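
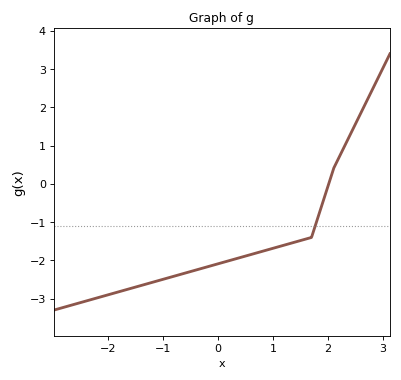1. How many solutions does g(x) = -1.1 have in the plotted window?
1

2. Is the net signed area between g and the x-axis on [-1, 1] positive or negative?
negative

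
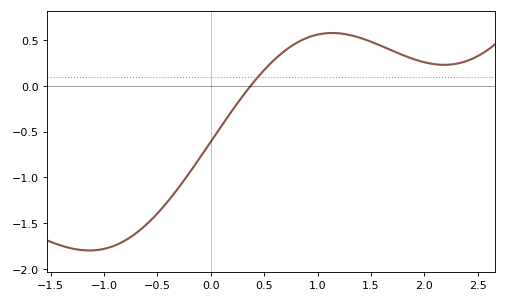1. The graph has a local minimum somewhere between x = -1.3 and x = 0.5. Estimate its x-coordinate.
-1.1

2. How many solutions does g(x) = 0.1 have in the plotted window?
1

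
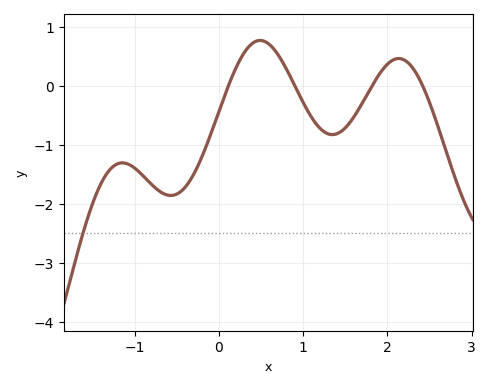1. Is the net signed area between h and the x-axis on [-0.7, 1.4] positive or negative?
negative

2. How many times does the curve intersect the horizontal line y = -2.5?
1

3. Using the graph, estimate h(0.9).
0.003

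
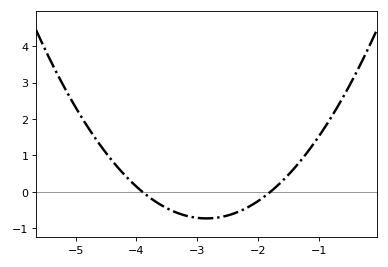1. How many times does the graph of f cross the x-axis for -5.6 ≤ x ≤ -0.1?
2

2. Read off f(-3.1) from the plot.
-0.7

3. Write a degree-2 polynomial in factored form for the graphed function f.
y = 0.66(x + 3.9)(x + 1.8)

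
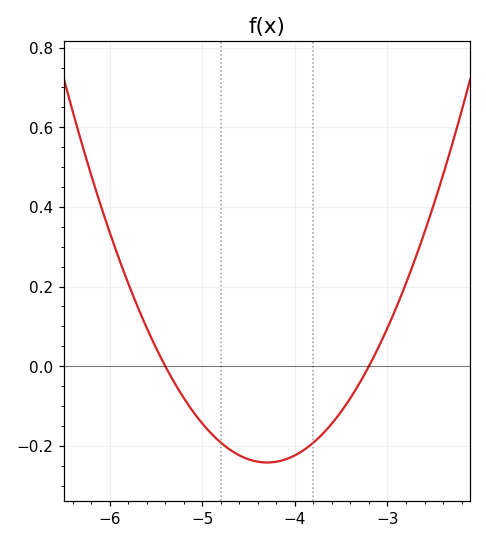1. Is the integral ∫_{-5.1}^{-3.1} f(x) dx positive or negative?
negative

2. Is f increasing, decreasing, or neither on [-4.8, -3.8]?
neither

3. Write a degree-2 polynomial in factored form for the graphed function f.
y = 0.2(x + 5.4)(x + 3.2)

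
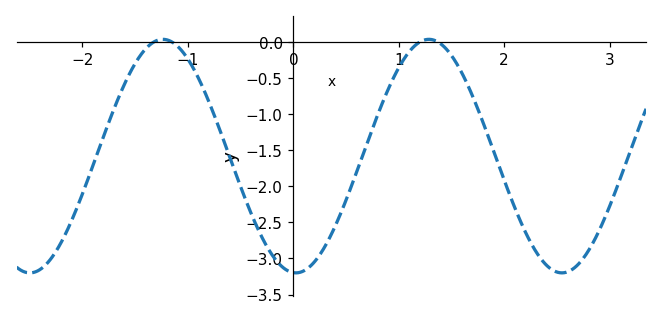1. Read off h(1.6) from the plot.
-0.43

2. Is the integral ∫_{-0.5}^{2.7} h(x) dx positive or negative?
negative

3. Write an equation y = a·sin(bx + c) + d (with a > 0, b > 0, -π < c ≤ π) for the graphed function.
y = 1.62sin(2.49x - 1.63) - 1.58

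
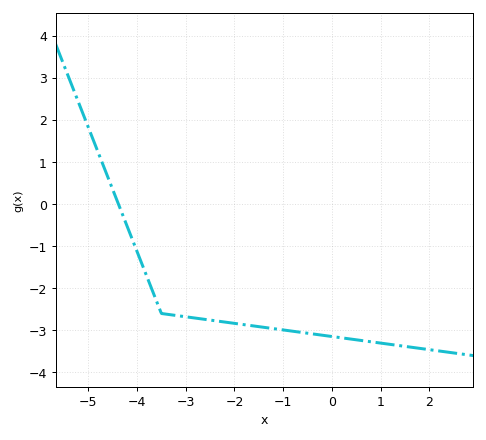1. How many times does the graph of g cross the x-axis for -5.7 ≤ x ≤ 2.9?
1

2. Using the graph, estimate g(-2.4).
-2.77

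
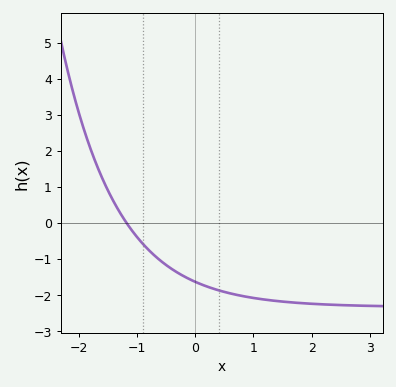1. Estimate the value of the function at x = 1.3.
-2.1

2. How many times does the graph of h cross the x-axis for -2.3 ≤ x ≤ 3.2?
1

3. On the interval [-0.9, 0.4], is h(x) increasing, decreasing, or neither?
decreasing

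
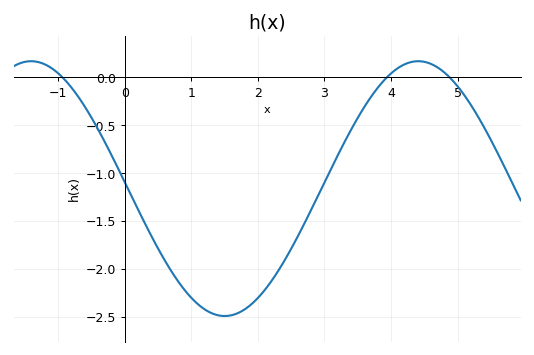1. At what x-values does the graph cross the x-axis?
-0.935, 3.94, 4.88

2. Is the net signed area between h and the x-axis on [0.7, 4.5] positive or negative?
negative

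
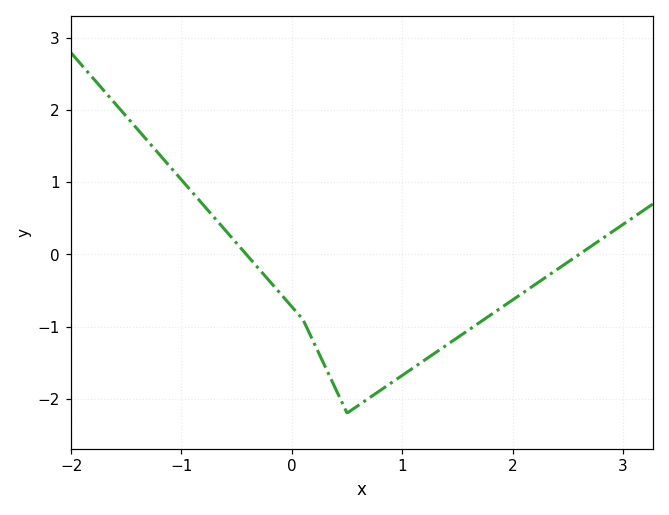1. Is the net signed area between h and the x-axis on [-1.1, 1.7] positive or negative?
negative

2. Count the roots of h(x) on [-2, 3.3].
2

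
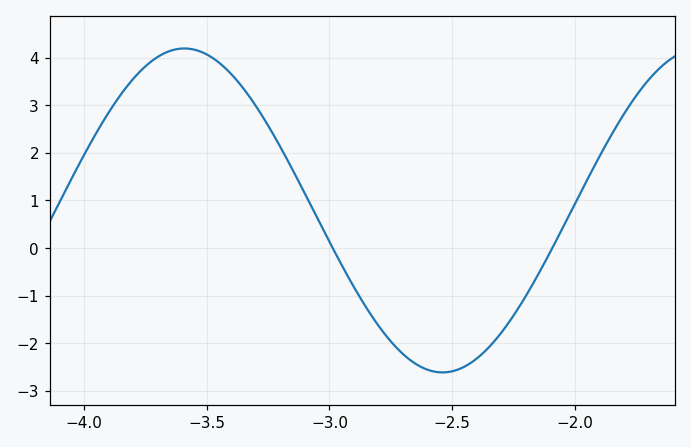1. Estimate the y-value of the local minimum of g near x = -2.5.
-2.6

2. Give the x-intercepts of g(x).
-3, -2.1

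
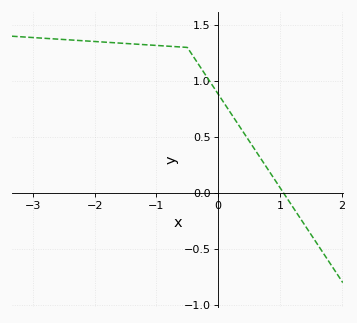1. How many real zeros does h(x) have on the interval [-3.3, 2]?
1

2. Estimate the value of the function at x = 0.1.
0.8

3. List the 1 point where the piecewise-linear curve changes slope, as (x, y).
(-0.5, 1.3)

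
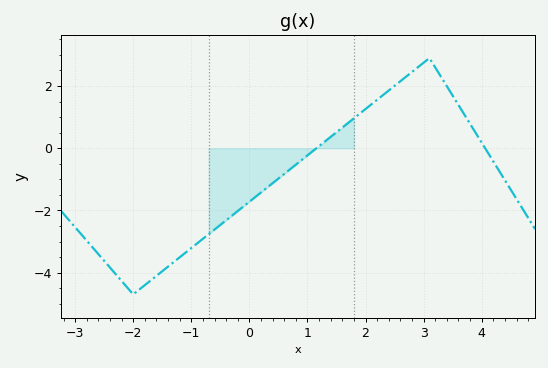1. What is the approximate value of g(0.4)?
-1.12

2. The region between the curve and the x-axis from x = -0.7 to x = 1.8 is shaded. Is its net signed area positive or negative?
negative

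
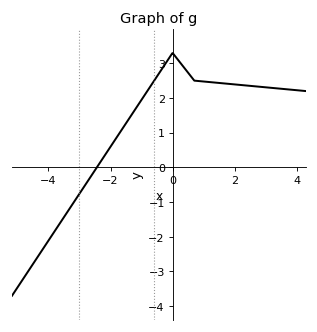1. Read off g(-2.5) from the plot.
-0.081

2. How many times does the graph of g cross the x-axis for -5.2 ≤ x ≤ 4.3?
1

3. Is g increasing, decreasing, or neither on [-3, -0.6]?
increasing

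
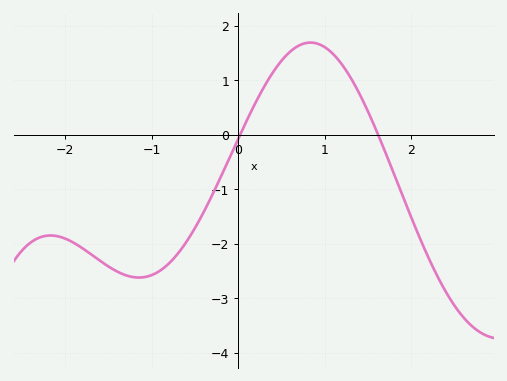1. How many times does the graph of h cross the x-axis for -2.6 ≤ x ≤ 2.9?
2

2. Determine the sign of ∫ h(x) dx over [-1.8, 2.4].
negative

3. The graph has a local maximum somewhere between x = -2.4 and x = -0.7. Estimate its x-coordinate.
-2.2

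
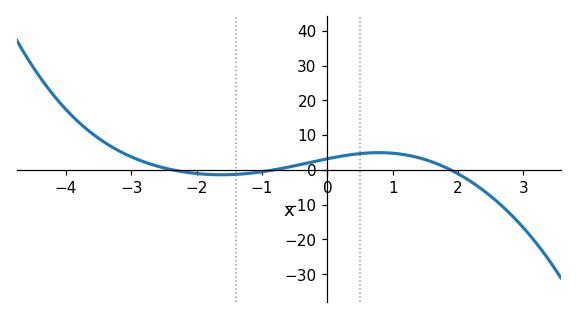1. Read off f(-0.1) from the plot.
2.79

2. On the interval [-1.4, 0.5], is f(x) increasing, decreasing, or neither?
increasing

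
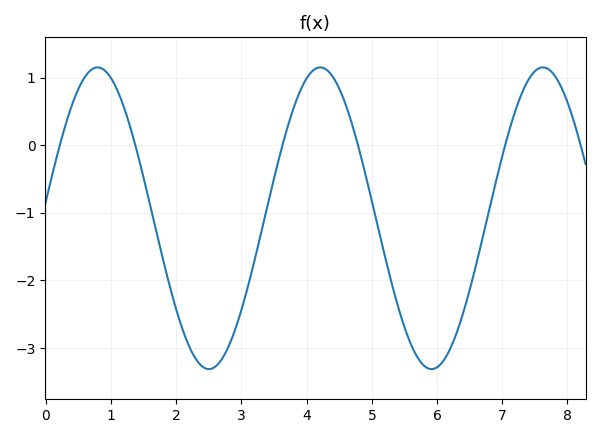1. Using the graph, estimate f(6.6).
-1.8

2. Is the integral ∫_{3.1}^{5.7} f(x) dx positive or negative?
negative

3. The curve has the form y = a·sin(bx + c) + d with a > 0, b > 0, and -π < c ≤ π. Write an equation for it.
y = 2.23sin(1.8x + 0.11) - 1.08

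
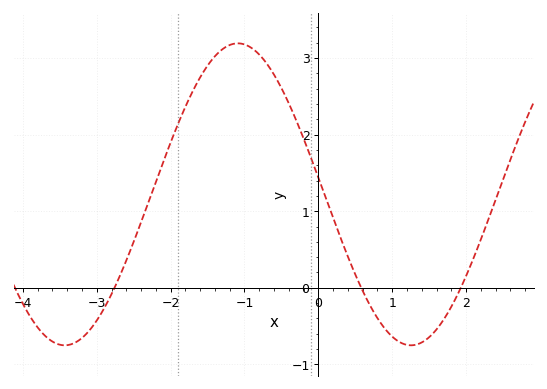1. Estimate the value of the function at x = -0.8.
3.04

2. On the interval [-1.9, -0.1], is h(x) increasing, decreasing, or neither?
neither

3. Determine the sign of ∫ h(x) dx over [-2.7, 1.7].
positive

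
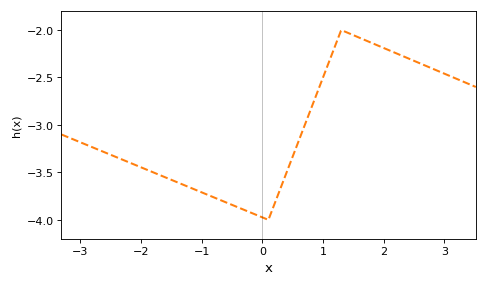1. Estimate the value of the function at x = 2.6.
-2.35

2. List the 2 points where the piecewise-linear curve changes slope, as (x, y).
(0.1, -4); (1.3, -2)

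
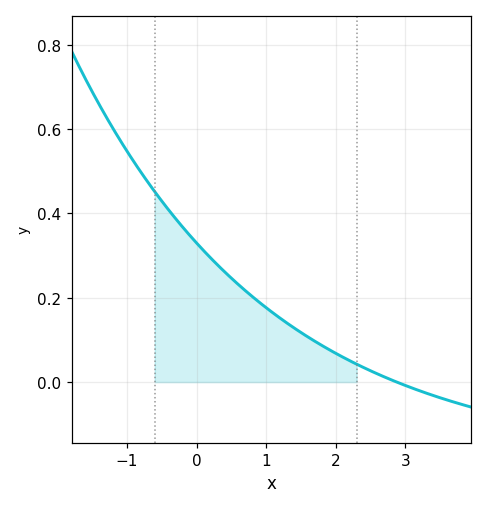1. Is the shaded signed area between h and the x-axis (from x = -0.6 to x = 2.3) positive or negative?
positive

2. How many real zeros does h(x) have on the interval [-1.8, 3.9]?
1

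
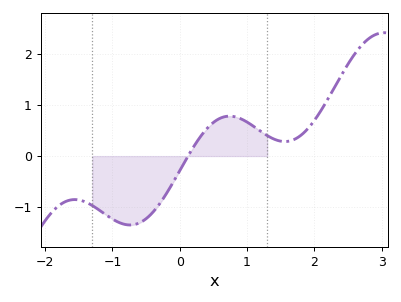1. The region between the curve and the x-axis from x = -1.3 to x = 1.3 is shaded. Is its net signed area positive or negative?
negative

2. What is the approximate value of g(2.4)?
1.58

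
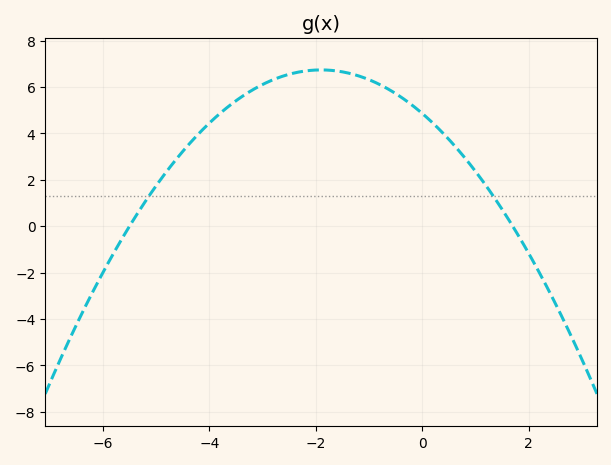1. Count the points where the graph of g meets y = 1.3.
2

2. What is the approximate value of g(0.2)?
4.4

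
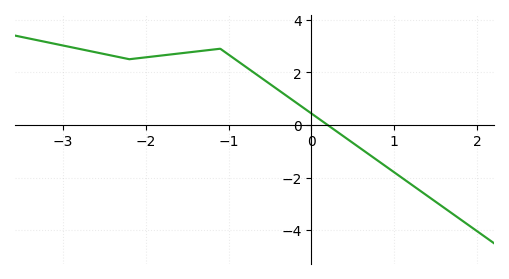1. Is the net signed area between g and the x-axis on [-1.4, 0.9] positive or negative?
positive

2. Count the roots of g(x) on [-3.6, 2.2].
1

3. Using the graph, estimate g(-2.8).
2.8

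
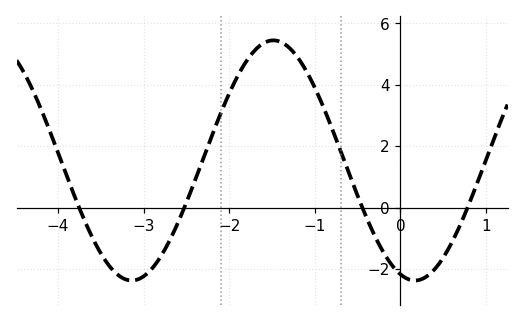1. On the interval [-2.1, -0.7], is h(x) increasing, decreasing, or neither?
neither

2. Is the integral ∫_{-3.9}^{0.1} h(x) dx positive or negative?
positive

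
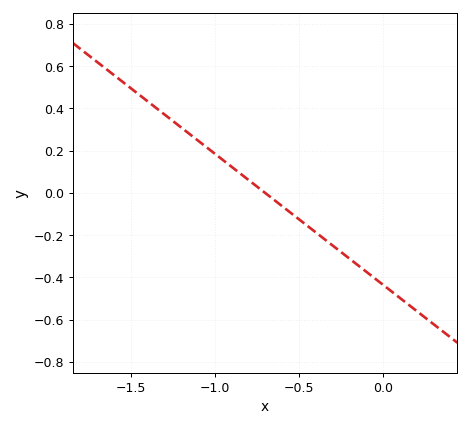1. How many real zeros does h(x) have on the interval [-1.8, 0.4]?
1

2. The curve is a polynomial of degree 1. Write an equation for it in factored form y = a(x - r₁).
y = -0.62(x + 0.7)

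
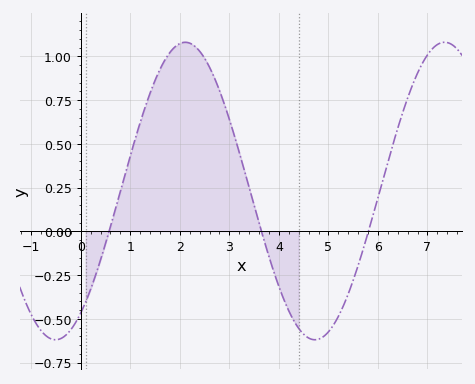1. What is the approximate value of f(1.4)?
0.78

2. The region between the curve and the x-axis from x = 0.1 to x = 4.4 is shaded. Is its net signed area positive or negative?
positive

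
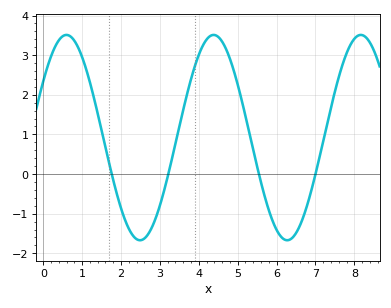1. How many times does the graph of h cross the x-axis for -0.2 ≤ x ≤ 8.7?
4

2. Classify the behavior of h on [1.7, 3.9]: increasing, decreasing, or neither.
neither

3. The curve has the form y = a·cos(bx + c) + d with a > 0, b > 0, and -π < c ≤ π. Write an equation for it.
y = 2.59cos(1.7x - 0.99) + 0.92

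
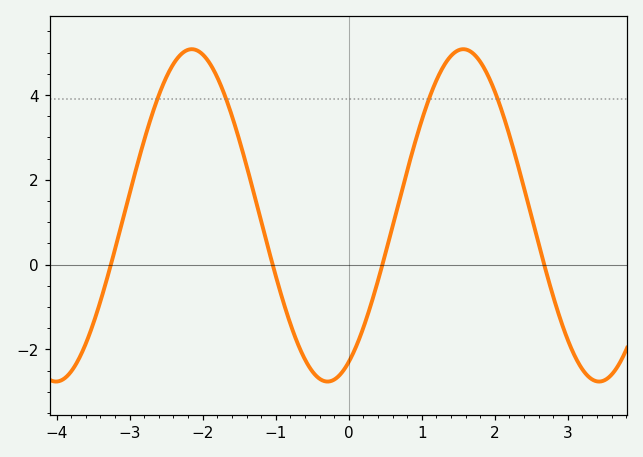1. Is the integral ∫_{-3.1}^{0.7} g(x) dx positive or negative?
positive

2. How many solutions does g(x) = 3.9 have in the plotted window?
4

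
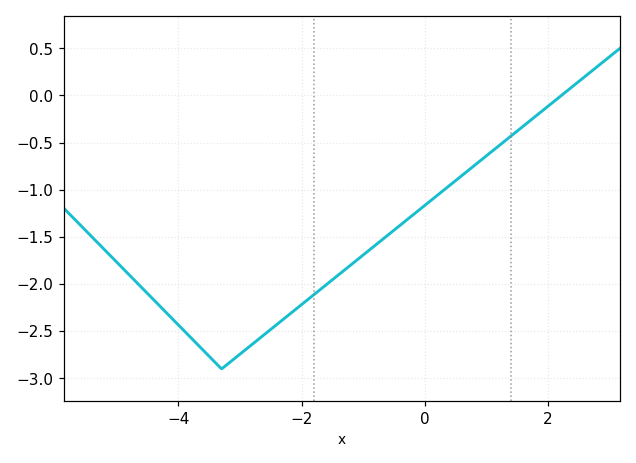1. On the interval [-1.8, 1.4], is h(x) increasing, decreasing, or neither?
increasing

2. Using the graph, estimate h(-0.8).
-1.59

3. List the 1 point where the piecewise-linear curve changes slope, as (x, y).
(-3.3, -2.9)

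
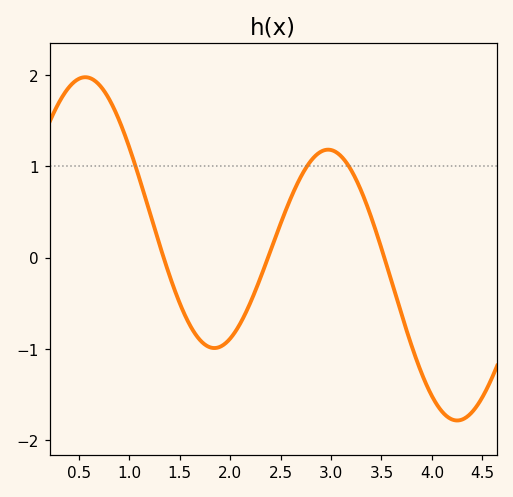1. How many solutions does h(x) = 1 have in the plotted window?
3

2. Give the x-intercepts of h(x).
1.3, 2.4, 3.5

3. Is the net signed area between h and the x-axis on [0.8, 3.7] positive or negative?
positive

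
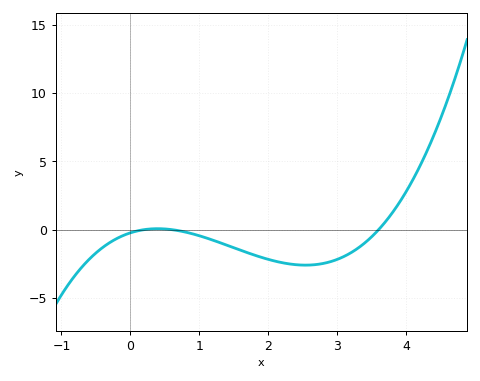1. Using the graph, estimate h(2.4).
-2.57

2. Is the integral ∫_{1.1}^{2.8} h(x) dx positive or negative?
negative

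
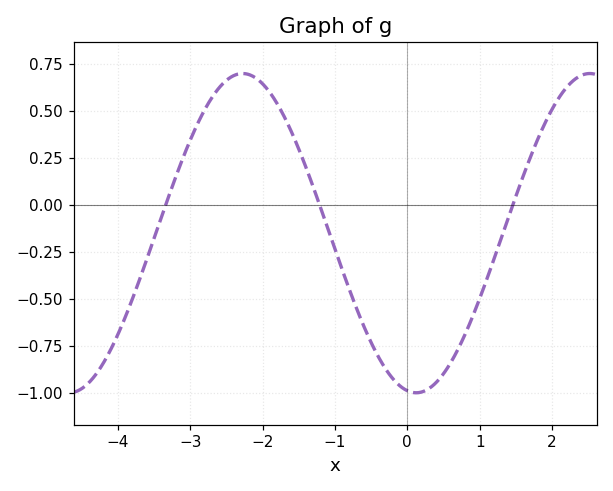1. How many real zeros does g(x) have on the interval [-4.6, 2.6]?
3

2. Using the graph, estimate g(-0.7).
-0.56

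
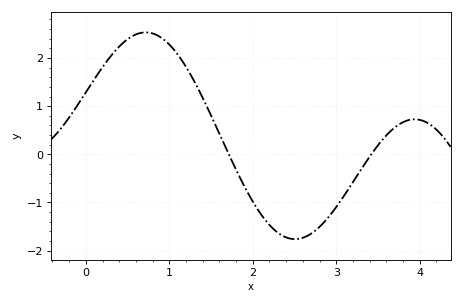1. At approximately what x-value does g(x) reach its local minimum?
2.51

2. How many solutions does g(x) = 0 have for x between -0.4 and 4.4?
2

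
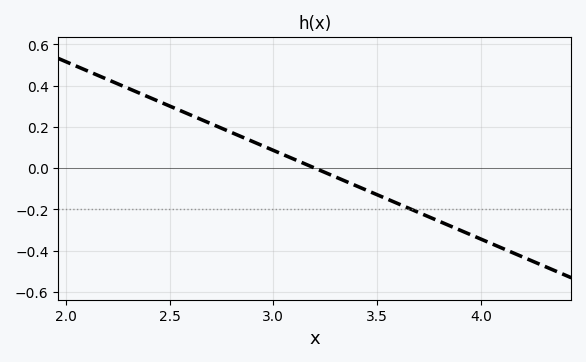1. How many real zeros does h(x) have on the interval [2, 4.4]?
1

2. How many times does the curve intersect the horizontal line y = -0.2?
1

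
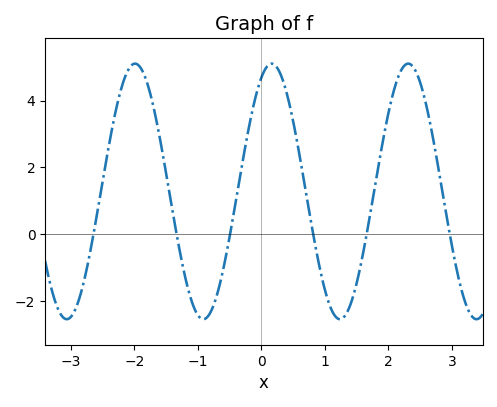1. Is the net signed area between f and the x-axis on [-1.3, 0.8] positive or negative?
positive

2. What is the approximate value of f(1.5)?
-1.4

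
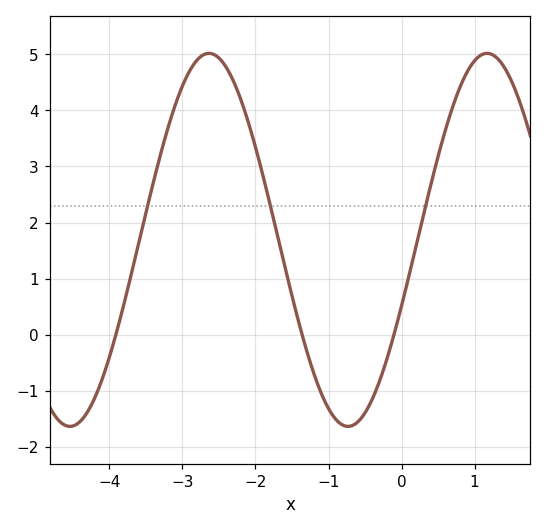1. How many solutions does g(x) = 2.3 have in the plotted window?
3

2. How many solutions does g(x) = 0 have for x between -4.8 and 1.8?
3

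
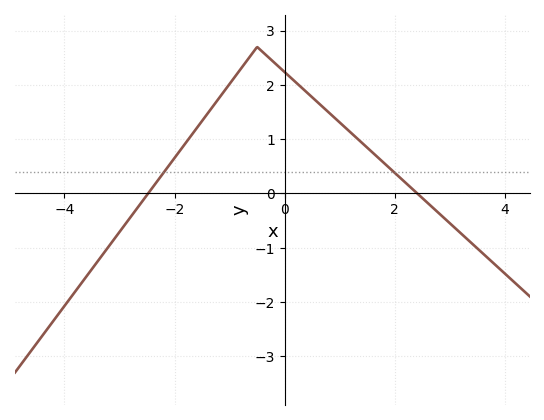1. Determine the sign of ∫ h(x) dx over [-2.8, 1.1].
positive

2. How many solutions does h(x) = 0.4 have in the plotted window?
2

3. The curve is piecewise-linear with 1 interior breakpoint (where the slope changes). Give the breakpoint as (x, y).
(-0.5, 2.7)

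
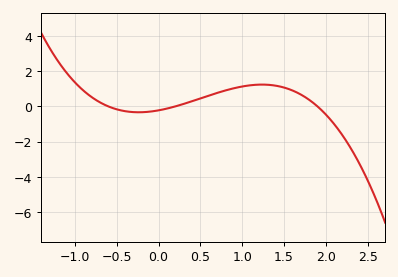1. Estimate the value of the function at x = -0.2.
-0.4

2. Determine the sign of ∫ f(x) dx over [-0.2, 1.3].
positive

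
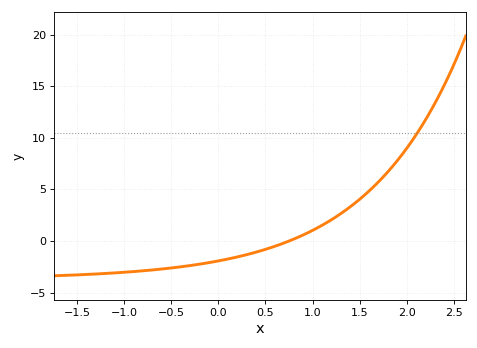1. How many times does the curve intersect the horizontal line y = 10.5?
1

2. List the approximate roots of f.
0.8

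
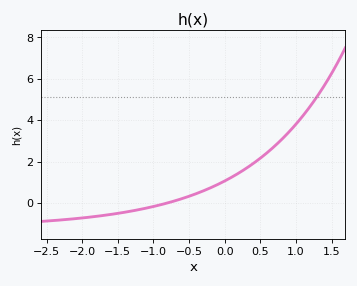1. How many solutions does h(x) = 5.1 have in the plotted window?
1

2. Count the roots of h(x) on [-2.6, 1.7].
1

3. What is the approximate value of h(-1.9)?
-0.6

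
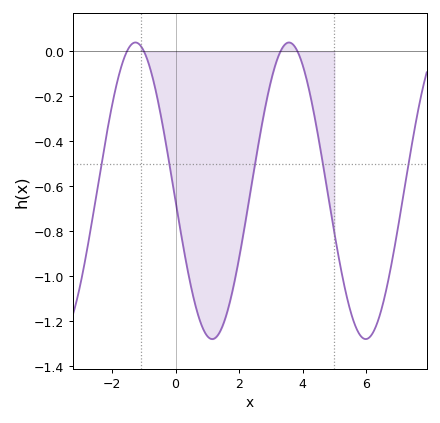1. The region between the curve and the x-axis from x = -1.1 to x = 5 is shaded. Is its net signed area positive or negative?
negative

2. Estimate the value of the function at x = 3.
-0.134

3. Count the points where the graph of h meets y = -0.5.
5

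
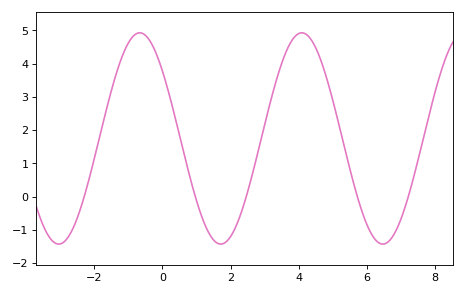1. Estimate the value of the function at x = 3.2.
2.97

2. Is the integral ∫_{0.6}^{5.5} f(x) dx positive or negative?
positive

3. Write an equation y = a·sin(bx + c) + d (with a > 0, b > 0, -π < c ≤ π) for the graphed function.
y = 3.18sin(1.32x + 2.45) + 1.75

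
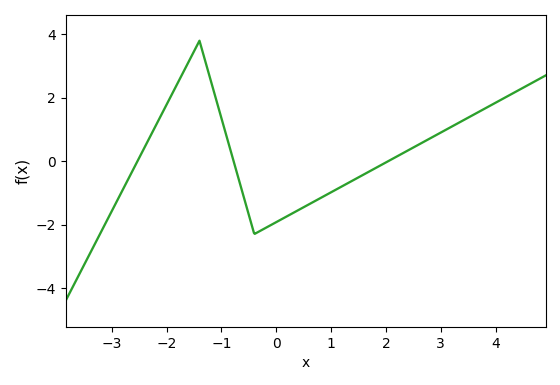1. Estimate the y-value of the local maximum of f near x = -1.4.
3.79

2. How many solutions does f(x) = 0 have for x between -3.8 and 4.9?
3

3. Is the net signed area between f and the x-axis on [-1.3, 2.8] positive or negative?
negative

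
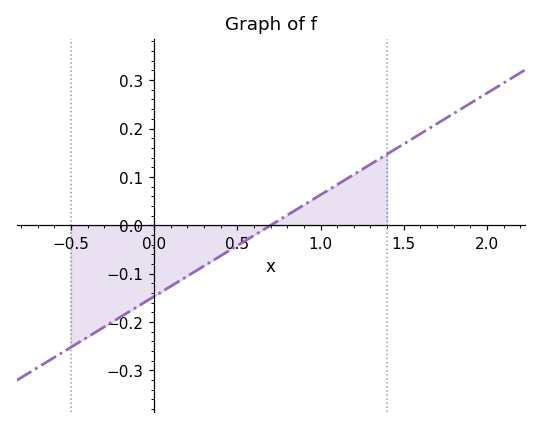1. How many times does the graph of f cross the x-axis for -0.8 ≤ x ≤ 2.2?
1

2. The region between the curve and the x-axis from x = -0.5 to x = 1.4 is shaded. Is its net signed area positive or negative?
negative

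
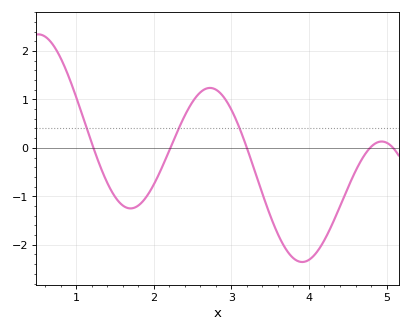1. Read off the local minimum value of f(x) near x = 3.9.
-2.4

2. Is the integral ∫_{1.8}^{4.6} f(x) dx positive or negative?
negative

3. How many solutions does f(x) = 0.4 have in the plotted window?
3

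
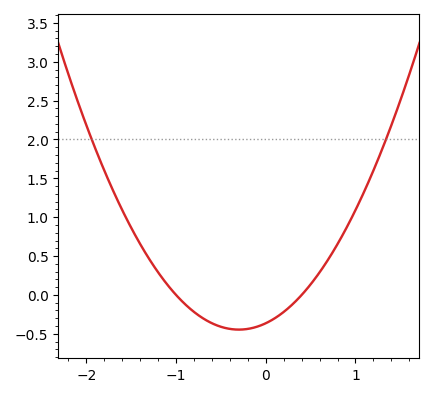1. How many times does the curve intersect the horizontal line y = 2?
2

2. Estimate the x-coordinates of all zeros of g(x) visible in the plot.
-1, 0.4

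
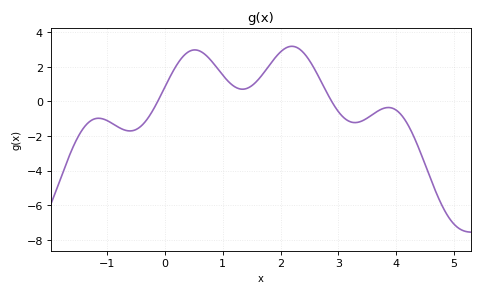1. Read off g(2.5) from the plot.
2.4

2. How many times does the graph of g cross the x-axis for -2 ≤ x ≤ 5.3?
2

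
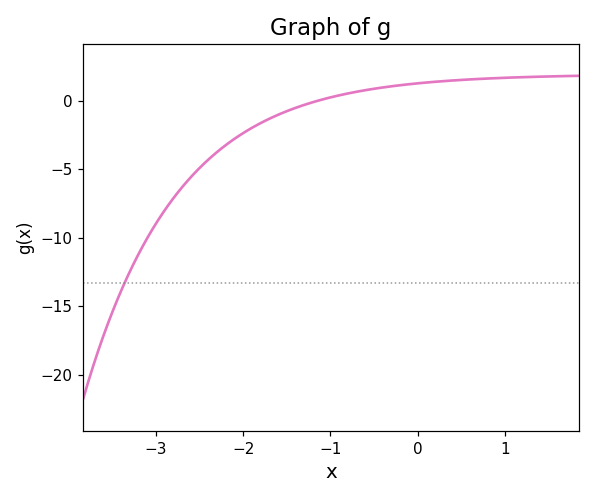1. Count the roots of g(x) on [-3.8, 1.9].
1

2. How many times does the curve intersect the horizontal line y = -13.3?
1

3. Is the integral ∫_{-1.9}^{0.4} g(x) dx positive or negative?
positive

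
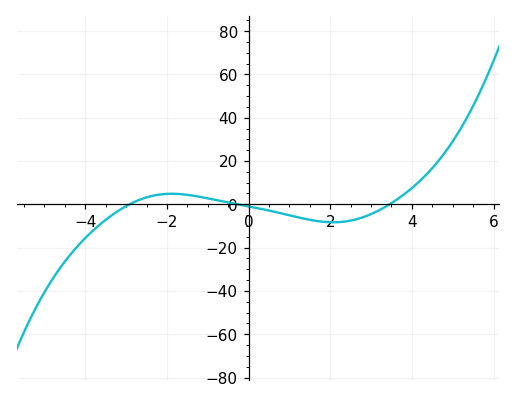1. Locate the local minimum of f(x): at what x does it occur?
2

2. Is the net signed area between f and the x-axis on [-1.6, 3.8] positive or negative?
negative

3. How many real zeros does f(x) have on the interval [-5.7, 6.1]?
3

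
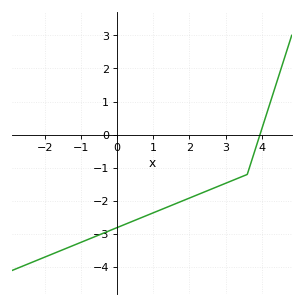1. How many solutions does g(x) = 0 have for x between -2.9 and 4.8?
1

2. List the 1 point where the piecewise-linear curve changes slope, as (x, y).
(3.6, -1.2)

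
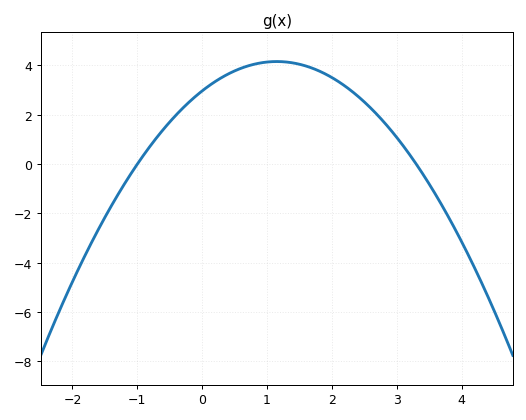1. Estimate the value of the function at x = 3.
1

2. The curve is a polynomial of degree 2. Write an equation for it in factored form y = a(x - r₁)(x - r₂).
y = -0.9(x + 1)(x - 3.3)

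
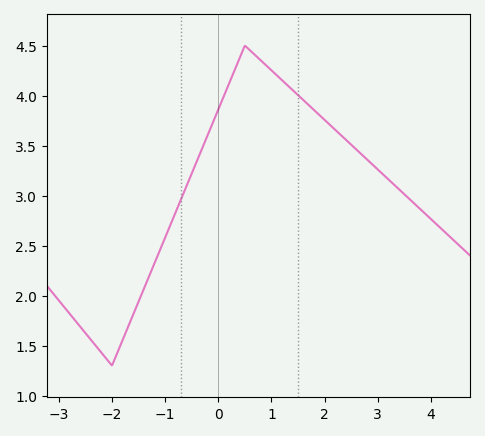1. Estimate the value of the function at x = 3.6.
2.96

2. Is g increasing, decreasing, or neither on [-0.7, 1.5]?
neither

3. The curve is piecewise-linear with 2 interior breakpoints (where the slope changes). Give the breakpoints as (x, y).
(-2, 1.3); (0.5, 4.5)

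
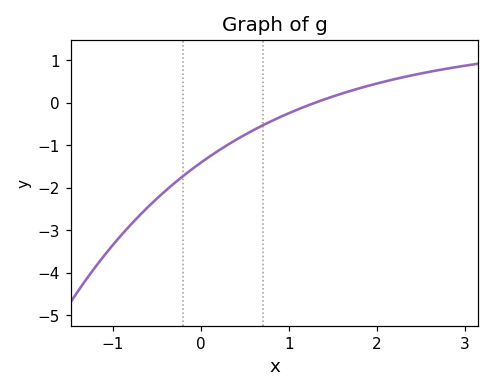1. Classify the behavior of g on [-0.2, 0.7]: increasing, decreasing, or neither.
increasing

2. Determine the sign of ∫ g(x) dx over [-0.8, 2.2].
negative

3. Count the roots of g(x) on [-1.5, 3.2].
1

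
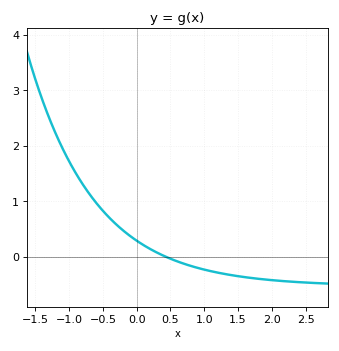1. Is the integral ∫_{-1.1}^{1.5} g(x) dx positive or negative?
positive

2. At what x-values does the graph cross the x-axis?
0.4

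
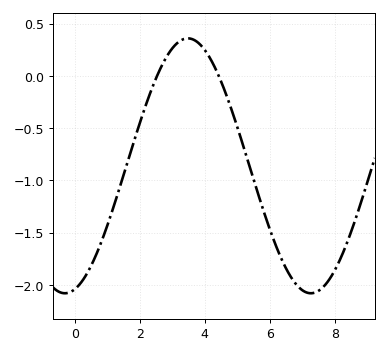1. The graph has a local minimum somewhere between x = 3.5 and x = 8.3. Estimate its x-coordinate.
7.2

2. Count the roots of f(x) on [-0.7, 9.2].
2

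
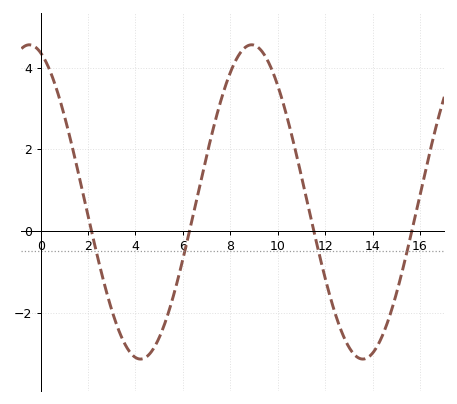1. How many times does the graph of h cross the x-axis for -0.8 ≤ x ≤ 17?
4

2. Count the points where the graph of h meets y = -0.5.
4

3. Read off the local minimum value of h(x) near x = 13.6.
-3.2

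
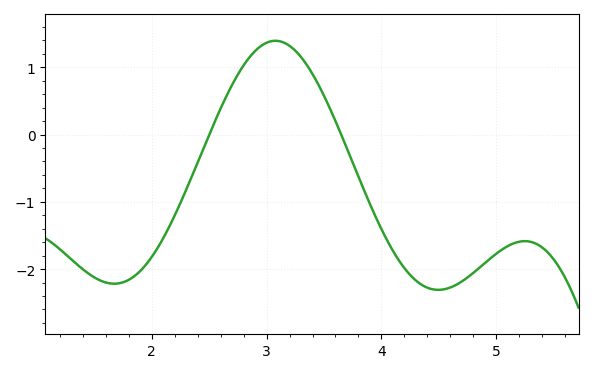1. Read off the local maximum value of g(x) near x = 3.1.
1.39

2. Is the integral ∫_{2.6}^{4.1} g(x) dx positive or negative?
positive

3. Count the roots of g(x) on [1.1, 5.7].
2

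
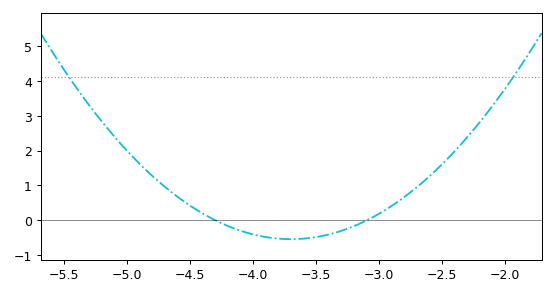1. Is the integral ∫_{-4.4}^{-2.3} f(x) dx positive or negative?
positive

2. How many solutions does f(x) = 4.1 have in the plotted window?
2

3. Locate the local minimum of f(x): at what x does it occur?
-3.7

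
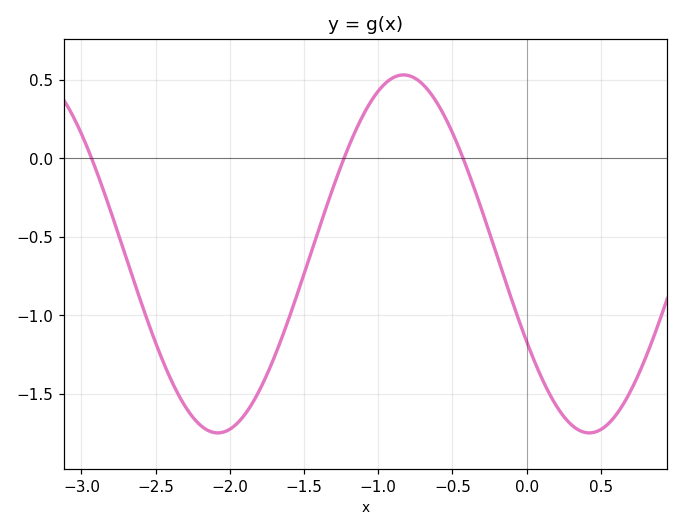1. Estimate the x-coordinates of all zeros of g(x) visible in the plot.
-2.9, -1.2, -0.4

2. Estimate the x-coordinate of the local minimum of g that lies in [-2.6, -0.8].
-2.1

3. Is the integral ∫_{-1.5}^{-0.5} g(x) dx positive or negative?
positive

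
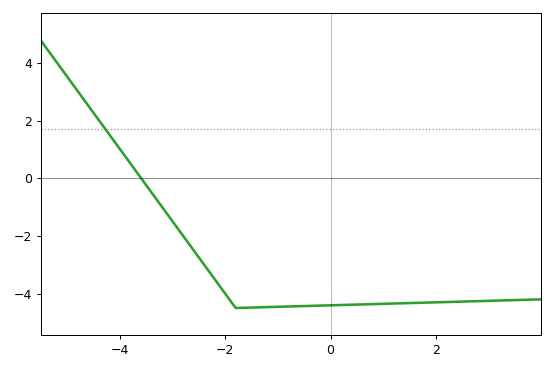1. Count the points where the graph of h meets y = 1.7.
1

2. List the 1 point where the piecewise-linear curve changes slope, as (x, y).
(-1.8, -4.5)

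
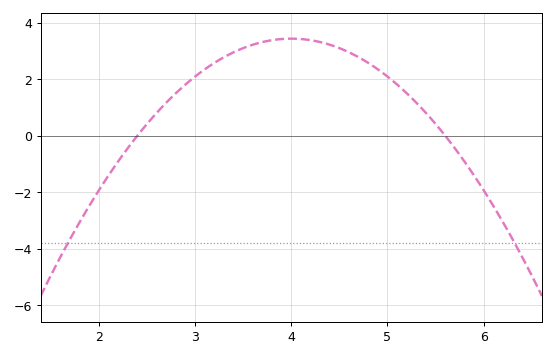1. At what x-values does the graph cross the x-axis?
2.4, 5.6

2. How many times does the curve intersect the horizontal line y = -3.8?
2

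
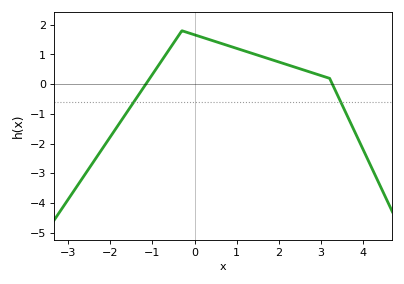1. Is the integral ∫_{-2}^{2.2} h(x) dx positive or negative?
positive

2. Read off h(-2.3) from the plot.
-2.4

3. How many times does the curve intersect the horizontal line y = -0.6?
2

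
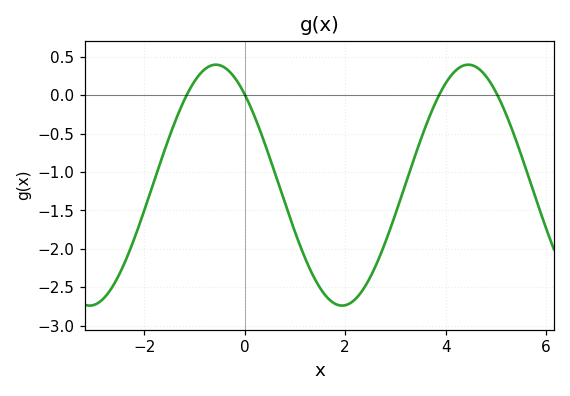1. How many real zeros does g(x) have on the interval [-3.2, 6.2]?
4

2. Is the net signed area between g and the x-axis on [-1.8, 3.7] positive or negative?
negative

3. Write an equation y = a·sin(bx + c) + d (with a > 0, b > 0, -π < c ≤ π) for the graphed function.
y = 1.57sin(1.2x + 2.3) - 1.17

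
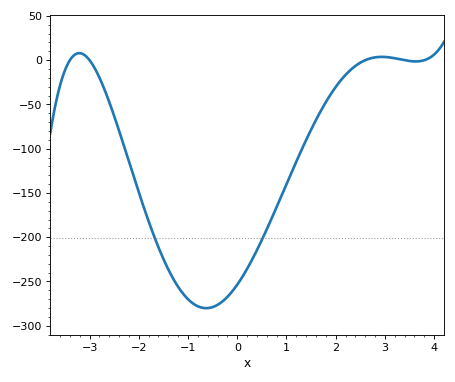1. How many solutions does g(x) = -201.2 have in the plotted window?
2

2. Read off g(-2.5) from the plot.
-63.1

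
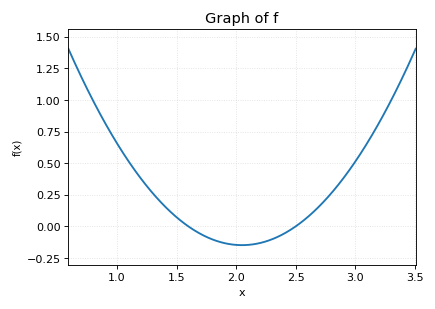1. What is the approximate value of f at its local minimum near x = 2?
-0.14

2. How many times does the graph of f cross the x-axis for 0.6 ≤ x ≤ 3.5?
2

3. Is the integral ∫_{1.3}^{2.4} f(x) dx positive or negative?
negative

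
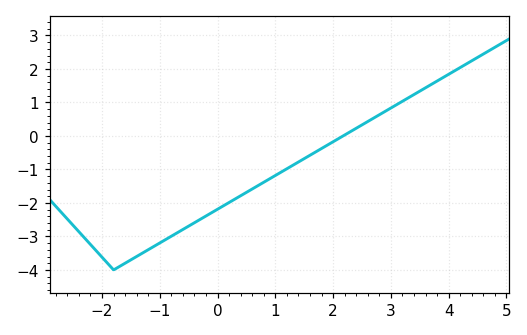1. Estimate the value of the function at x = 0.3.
-1.89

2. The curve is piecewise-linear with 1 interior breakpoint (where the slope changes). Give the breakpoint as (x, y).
(-1.8, -4)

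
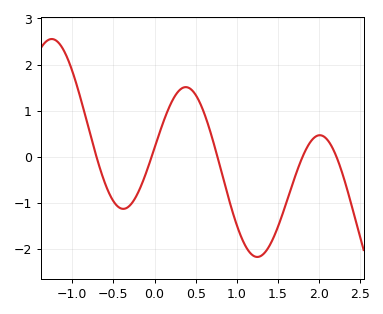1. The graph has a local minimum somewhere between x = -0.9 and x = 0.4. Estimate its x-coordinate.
-0.4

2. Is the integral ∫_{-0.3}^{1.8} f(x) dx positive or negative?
negative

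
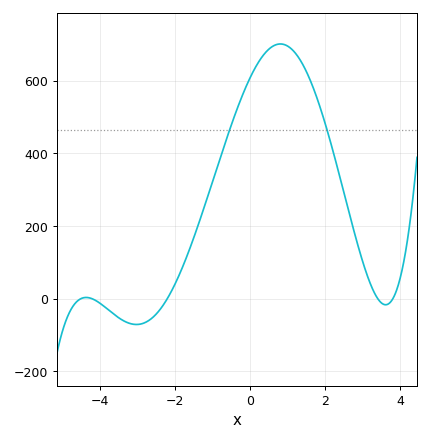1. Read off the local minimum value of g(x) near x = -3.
-80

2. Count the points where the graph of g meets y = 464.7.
2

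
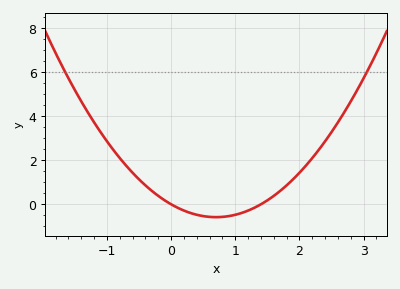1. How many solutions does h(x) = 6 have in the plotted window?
2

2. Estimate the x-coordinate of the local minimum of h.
0.7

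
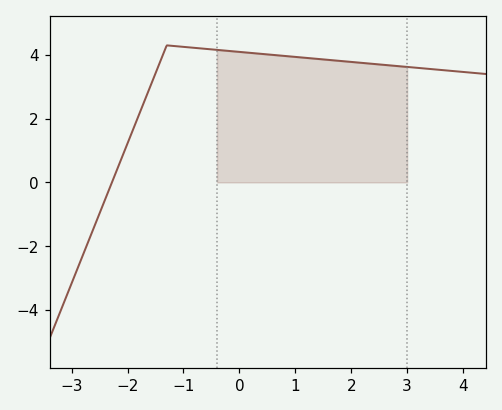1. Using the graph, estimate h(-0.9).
4.2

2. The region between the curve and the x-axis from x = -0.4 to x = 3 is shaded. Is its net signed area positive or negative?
positive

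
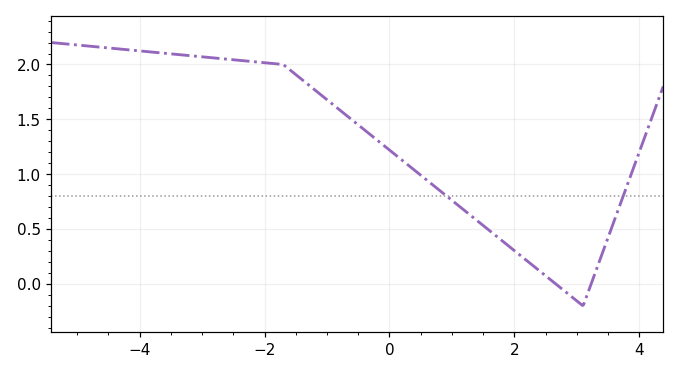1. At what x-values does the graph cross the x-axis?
2.6, 3.2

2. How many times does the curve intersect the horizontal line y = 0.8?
2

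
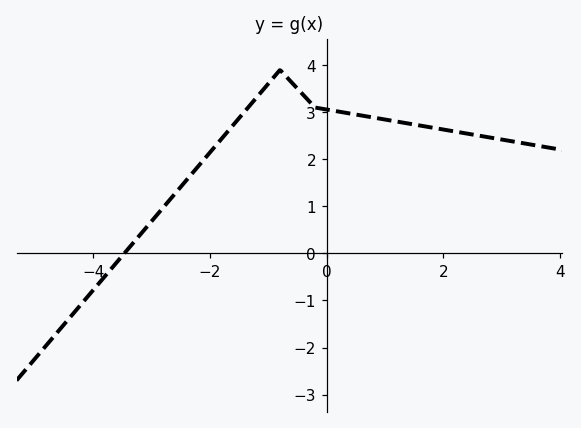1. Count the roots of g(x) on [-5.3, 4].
1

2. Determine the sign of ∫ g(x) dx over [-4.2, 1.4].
positive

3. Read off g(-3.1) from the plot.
0.536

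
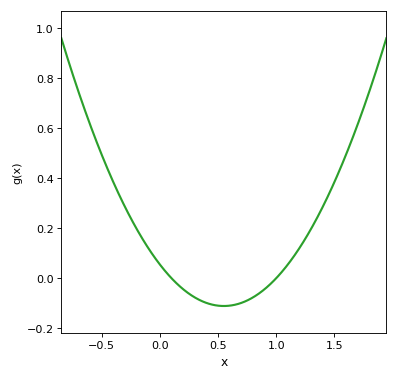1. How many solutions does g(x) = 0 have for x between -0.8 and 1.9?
2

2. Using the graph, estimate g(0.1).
0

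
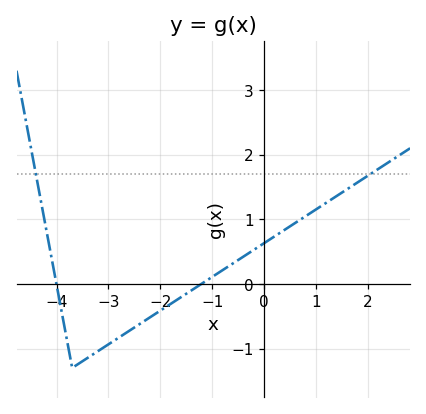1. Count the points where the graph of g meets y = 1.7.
2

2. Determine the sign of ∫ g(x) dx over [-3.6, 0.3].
negative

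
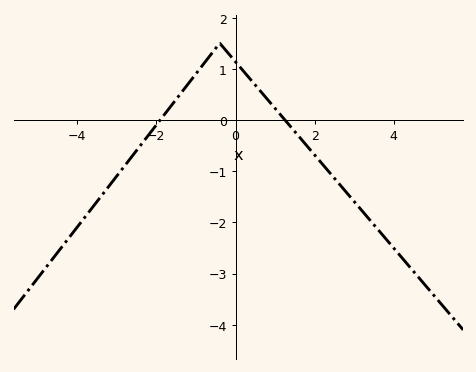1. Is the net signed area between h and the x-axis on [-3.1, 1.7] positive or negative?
positive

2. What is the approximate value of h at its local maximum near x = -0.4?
1.5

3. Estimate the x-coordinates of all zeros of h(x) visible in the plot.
-1.9, 1.25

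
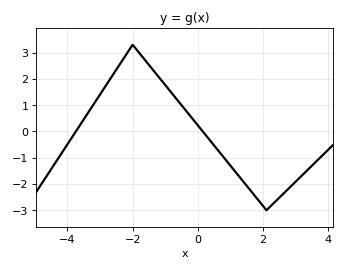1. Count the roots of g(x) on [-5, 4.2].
2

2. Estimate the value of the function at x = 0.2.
-0.081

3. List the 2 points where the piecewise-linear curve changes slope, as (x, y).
(-2, 3.3); (2.1, -3)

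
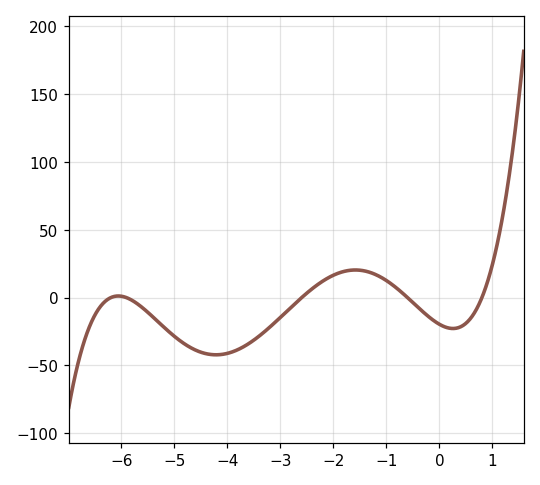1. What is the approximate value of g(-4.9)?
-31.5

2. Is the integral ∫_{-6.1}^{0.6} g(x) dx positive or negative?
negative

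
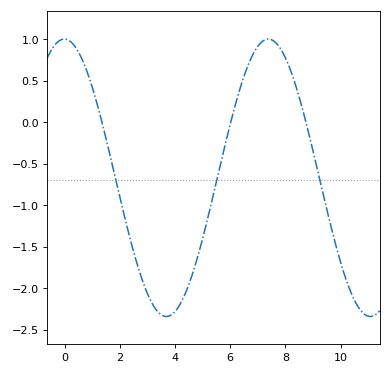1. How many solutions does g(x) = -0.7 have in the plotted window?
3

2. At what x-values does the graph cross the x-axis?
1.35, 6.02, 8.74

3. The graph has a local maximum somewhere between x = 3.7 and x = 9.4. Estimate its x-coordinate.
7.38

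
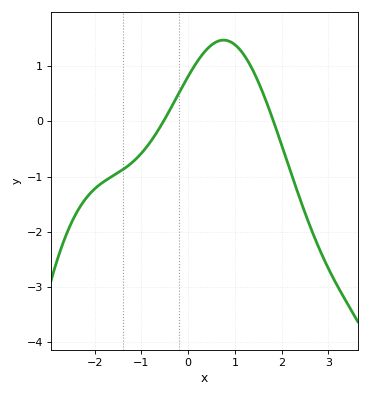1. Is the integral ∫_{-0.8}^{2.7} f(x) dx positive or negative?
positive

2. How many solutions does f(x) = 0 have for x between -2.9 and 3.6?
2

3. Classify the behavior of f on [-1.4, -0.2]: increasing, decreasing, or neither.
increasing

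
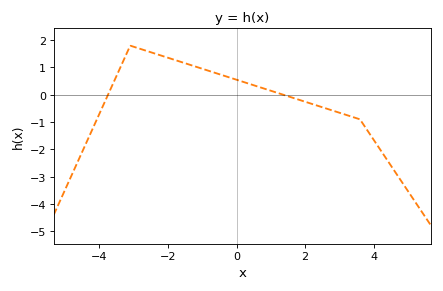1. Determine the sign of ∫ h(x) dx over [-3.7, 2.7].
positive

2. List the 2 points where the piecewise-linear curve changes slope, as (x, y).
(-3.1, 1.8); (3.6, -0.9)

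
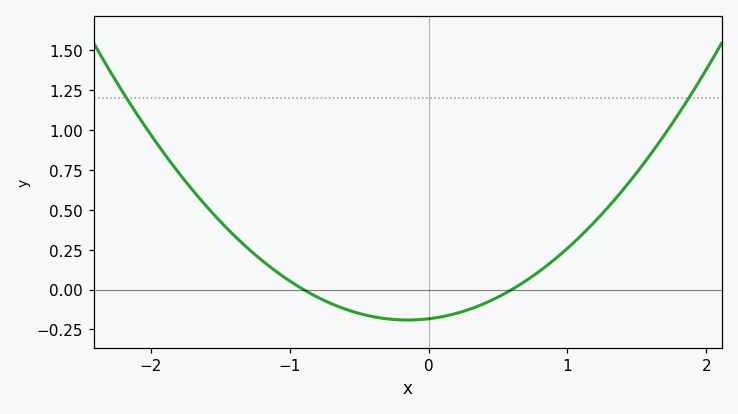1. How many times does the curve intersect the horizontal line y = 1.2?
2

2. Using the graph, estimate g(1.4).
0.626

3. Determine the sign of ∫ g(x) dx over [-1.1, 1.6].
positive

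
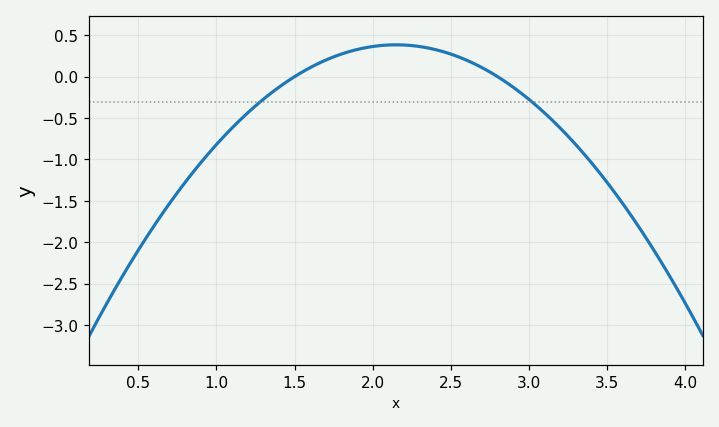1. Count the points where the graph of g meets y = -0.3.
2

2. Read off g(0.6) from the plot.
-1.8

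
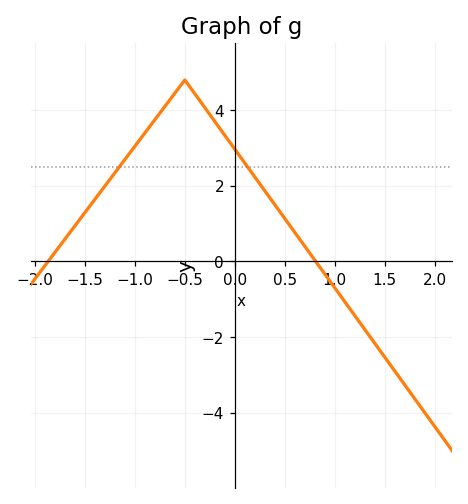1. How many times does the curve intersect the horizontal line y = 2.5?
2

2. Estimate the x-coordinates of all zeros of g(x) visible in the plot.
-1.87, 0.81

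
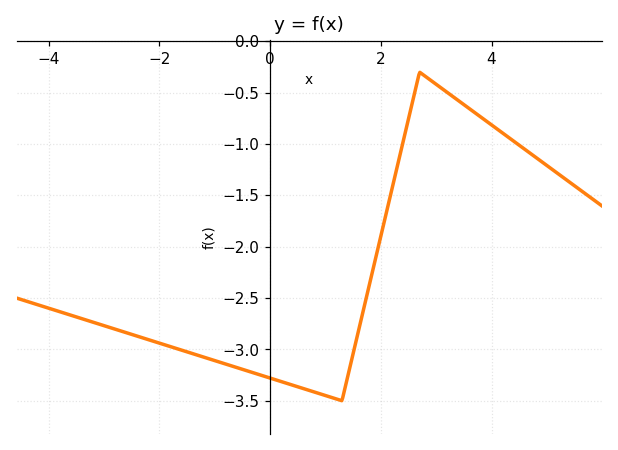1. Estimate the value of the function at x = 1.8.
-2.35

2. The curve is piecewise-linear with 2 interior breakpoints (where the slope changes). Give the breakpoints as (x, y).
(1.3, -3.5); (2.7, -0.3)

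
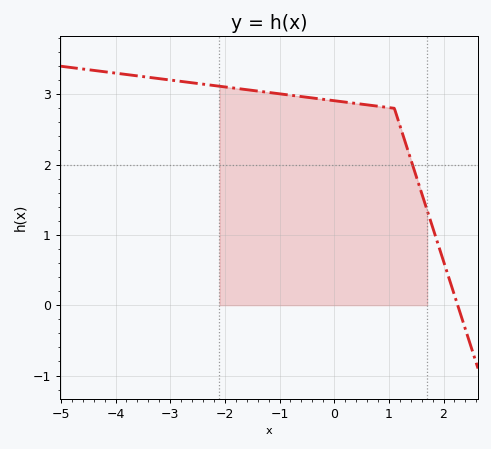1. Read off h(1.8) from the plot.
1.1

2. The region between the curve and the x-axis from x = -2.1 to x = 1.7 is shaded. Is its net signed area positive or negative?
positive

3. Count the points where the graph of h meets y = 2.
1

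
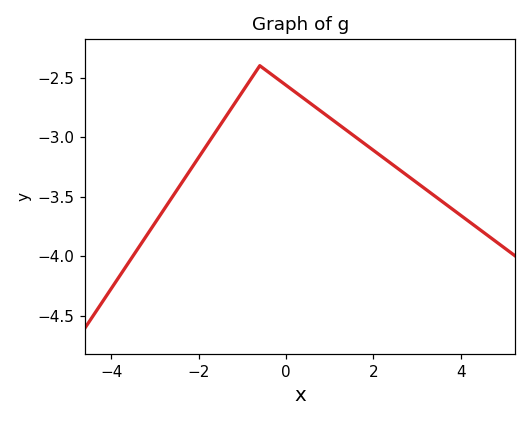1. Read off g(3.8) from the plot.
-3.6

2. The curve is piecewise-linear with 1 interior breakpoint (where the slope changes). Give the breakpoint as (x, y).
(-0.6, -2.4)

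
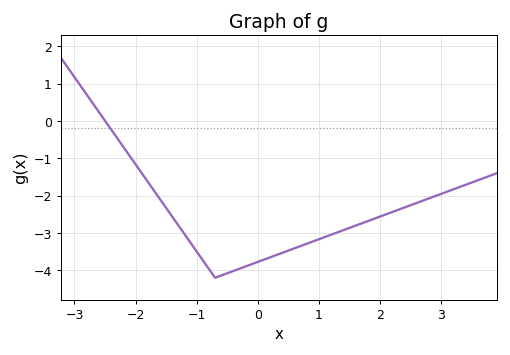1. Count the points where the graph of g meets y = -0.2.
1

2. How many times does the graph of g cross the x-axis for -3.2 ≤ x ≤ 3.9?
1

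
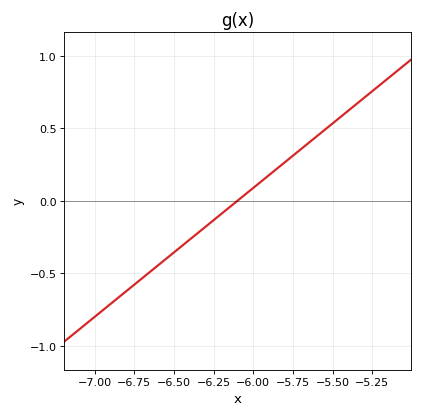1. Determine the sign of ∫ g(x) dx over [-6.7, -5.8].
negative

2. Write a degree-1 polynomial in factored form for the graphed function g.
y = 0.89(x + 6.1)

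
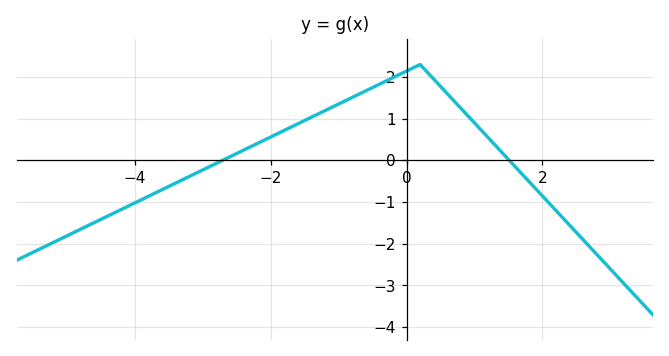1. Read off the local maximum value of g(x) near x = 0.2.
2.3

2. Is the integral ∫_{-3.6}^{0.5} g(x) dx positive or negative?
positive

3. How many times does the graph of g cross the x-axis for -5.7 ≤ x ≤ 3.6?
2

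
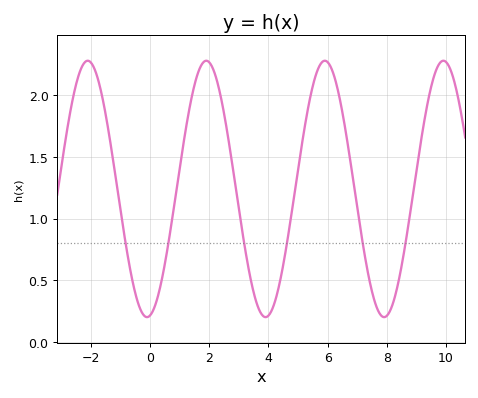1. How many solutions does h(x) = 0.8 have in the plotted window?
6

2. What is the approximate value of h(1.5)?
2.1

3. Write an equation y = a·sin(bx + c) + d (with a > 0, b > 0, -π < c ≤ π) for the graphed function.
y = 1.04sin(1.6x - 1.4) + 1.24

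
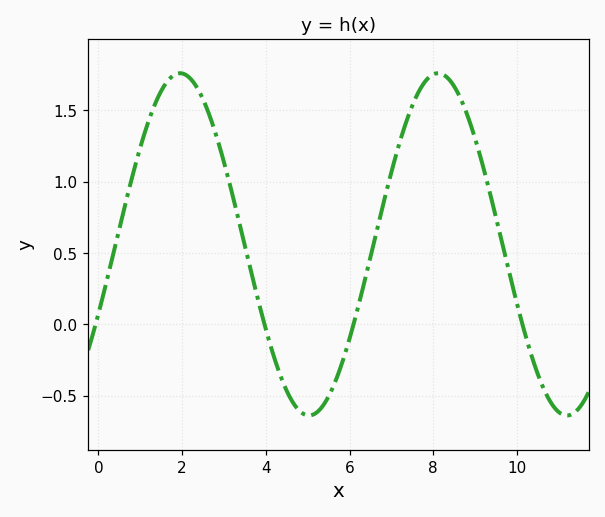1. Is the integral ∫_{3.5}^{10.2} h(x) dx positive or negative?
positive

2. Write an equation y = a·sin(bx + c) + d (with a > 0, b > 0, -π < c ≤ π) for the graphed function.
y = 1.2sin(1x - 0.42) + 0.56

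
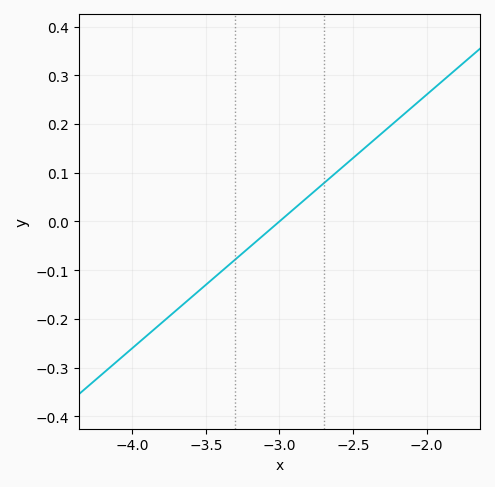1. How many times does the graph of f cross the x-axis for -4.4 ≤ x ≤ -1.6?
1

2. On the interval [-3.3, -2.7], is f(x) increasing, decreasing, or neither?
increasing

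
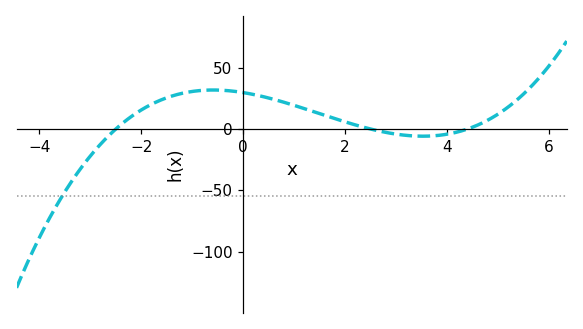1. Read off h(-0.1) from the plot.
30.3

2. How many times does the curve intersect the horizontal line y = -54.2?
1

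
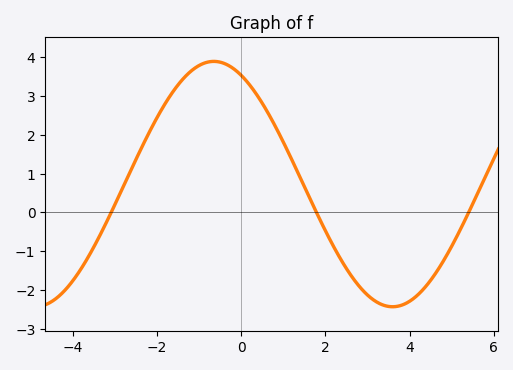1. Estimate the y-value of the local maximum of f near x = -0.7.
3.89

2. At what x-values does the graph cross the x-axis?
-3.09, 1.79, 5.4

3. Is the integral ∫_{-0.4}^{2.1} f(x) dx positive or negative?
positive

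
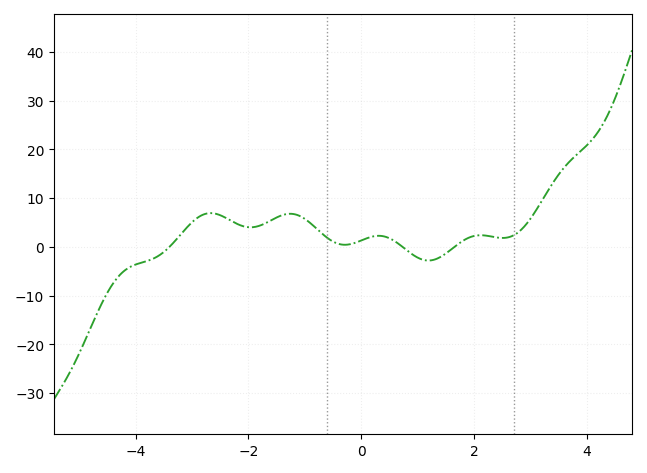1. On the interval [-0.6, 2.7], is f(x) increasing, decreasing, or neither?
neither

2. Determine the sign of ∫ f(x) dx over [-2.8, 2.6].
positive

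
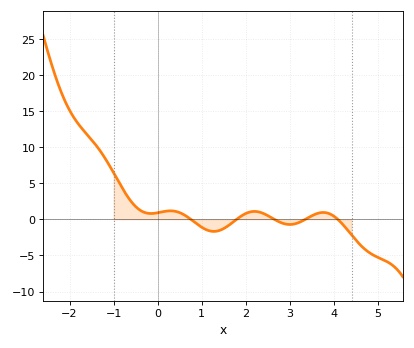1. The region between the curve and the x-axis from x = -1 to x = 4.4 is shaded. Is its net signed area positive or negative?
positive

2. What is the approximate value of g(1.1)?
-1.5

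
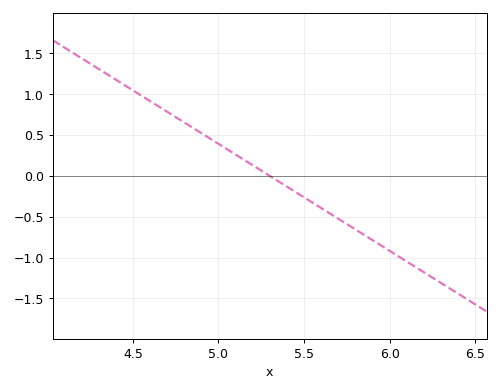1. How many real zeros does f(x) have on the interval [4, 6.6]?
1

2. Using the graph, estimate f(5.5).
-0.25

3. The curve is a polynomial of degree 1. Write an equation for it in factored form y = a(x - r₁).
y = -1.31(x - 5.3)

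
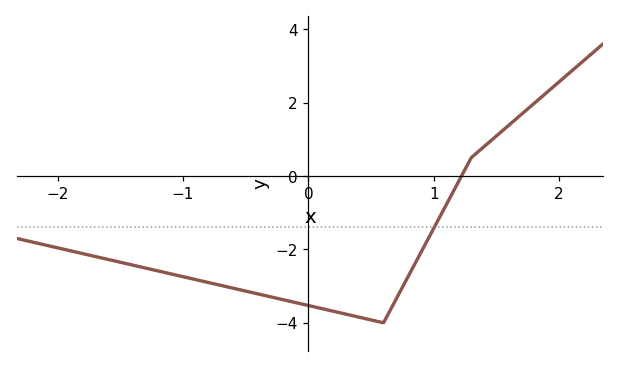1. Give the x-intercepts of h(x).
1.2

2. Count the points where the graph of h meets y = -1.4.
1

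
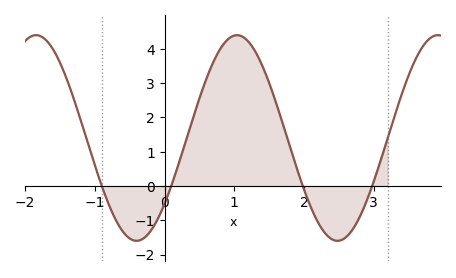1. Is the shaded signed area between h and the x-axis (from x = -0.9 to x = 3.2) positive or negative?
positive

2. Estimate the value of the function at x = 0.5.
2.56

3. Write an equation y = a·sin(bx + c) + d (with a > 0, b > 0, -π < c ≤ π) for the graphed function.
y = 3sin(2.18x - 0.692) + 1.4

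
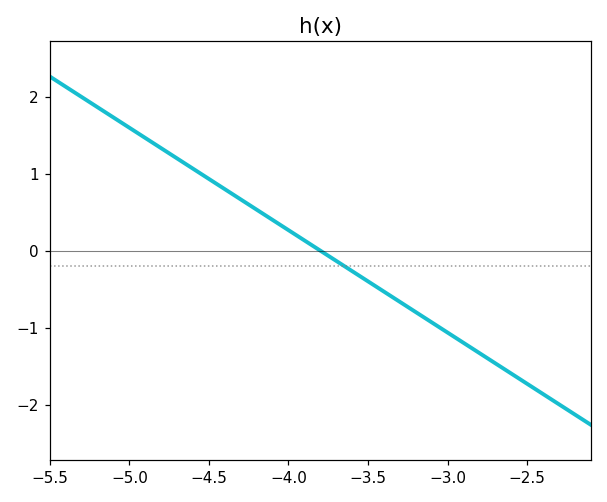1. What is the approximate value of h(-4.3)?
0.665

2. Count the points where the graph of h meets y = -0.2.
1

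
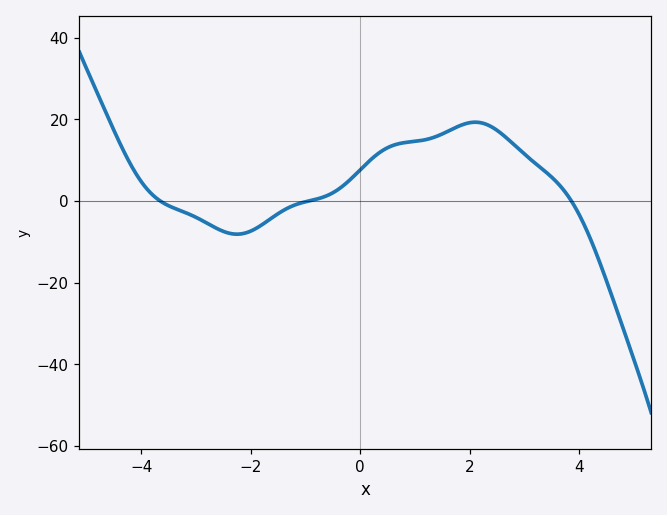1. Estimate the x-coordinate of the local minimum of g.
-2.25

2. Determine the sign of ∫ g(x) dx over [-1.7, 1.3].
positive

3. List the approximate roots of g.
-3.66, -0.938, 3.86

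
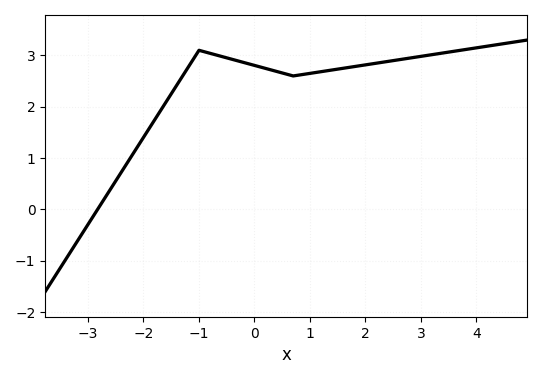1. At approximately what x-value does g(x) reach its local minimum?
0.8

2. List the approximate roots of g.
-2.8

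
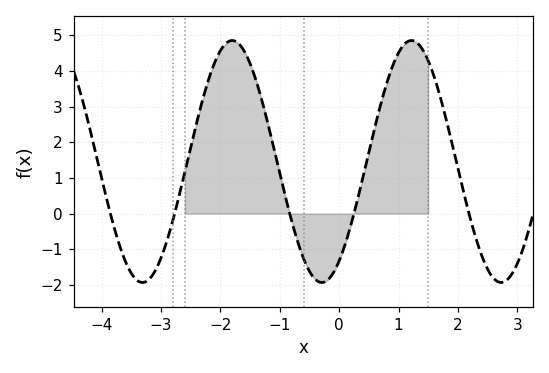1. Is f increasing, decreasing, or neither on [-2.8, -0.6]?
neither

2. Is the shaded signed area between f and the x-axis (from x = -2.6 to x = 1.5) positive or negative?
positive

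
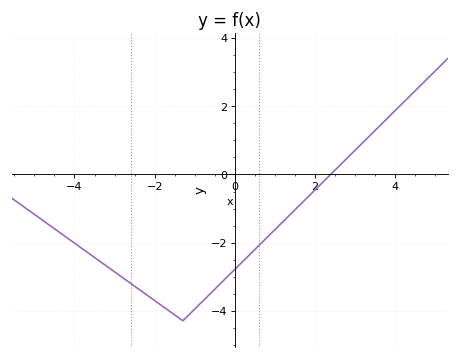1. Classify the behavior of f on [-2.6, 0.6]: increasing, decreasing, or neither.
neither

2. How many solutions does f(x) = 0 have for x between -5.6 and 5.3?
1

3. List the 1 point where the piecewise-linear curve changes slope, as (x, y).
(-1.3, -4.3)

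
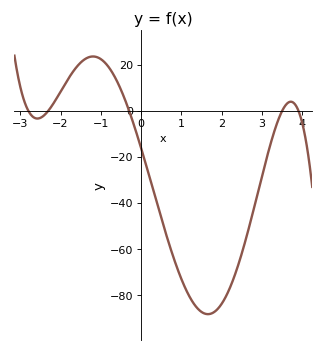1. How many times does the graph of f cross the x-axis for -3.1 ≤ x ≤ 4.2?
5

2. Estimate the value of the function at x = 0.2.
-28.4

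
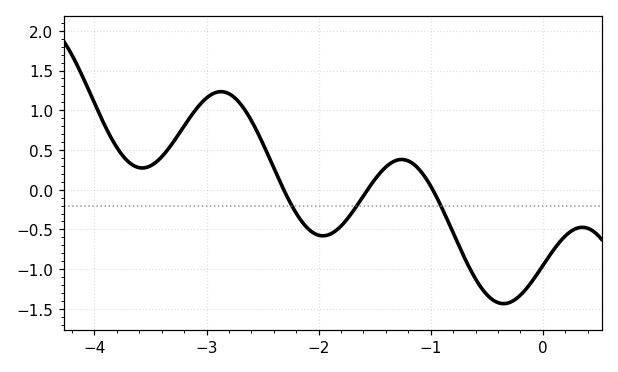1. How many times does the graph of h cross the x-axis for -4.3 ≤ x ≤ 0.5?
3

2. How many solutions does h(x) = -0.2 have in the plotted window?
3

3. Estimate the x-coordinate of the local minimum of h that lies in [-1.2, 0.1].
-0.351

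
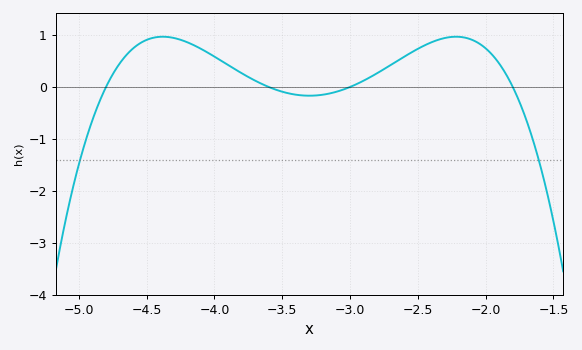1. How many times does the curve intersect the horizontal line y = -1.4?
2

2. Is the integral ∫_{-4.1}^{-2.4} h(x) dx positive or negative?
positive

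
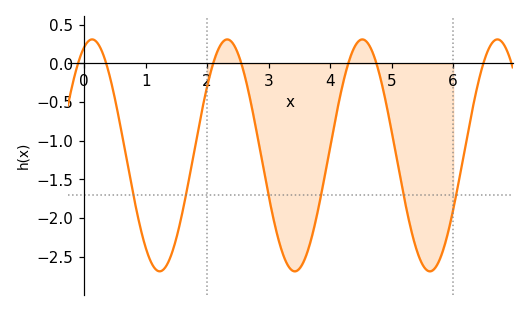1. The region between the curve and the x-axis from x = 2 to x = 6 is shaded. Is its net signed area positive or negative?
negative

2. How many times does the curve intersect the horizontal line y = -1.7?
6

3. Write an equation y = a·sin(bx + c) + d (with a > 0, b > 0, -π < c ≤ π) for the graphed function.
y = 1.5sin(2.9x + 1.2) - 1.19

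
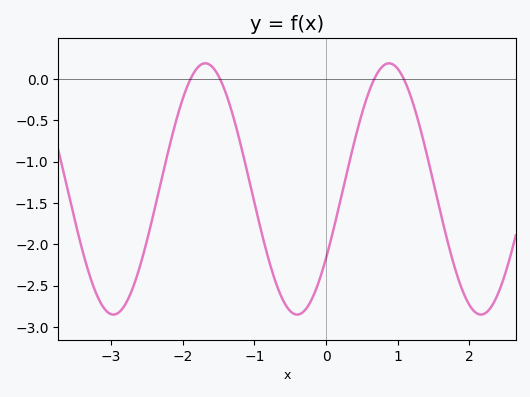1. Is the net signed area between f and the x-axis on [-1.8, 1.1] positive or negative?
negative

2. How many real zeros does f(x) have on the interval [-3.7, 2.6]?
4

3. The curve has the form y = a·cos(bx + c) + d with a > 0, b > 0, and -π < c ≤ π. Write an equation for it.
y = 1.52cos(2.5x - 2.2) - 1.33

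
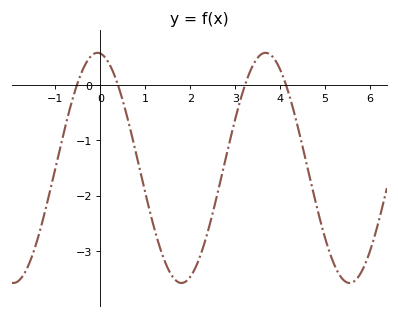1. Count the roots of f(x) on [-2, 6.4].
4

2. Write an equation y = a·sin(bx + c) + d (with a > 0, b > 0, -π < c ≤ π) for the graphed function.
y = 2.08sin(1.68x + 1.68) - 1.5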